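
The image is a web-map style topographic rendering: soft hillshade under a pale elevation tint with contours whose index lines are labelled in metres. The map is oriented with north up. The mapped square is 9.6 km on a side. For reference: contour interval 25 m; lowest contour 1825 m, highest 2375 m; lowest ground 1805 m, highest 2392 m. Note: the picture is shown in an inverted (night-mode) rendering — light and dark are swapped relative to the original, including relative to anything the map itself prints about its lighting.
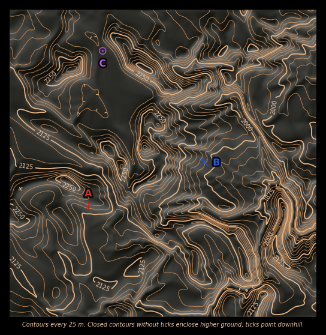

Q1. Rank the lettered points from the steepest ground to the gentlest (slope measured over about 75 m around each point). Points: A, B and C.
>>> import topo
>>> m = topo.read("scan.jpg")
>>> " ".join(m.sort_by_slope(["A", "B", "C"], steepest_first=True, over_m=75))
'A B C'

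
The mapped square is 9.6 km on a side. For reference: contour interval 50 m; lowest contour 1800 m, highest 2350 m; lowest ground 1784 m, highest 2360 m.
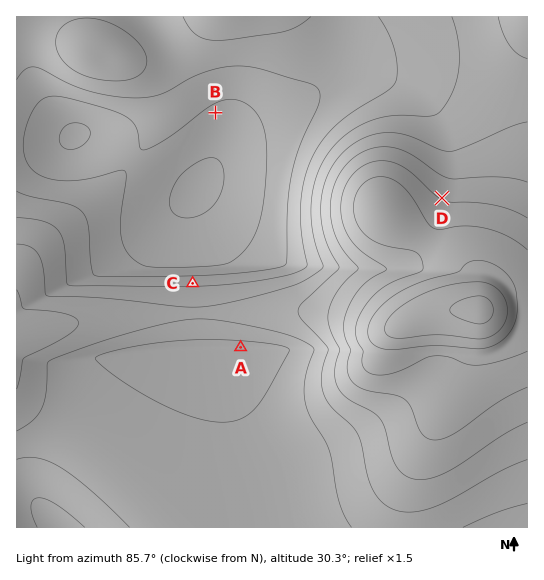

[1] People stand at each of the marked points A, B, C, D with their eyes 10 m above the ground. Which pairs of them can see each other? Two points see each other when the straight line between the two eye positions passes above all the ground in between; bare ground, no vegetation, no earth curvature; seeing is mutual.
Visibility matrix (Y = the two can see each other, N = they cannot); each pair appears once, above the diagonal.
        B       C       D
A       N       Y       Y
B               N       N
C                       N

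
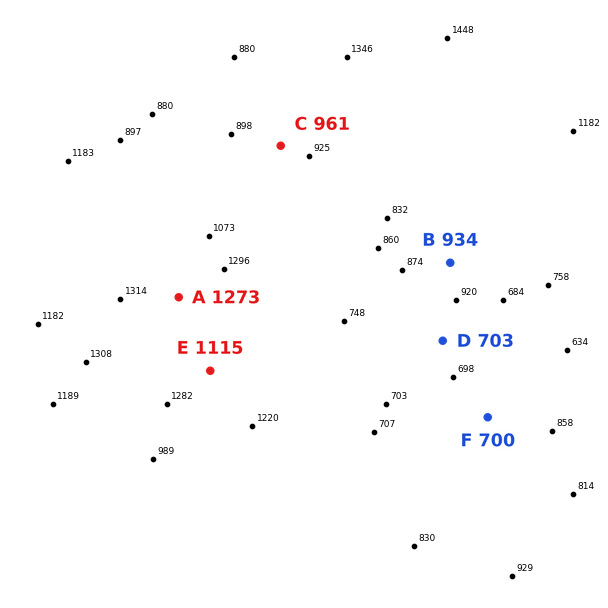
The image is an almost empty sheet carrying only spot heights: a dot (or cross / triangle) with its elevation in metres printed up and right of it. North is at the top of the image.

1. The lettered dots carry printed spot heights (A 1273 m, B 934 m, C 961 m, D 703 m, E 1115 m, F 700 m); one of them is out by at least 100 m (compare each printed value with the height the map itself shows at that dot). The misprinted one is B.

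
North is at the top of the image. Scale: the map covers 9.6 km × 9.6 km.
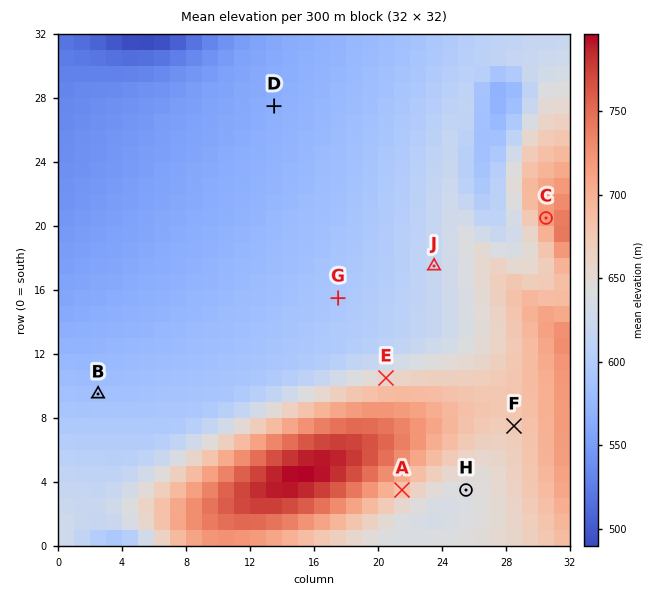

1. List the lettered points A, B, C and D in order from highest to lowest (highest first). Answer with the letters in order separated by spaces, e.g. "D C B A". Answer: C A B D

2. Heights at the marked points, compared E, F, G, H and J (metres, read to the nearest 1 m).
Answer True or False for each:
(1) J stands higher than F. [False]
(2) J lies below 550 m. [False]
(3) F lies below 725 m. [True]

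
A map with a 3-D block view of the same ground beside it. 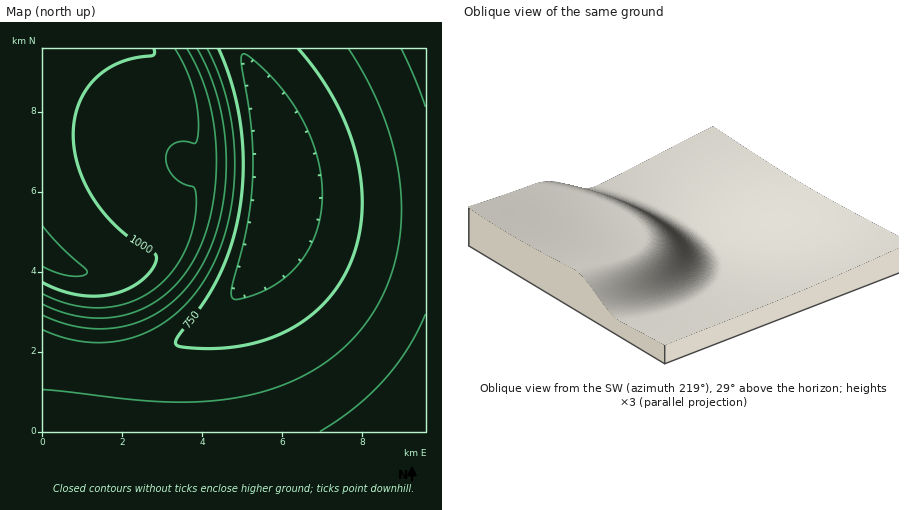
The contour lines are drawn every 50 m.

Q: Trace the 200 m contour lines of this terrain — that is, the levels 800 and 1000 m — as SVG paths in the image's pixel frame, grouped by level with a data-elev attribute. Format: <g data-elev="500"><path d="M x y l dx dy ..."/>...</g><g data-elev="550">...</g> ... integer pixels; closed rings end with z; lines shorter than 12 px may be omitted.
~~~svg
<g data-elev="800"><path d="M42 330l24 8 22 4 24 0 22-5 22-9 20-14 16-17 15-21 12-25 9-27 5-30 2-30-2-30-5-30-9-28-12-28"/><path d="M348 48l22 38 17 40 10 38 4 40-2 36-8 36-15 32-20 28-24 22-28 18-32 13-36 9-36 4-38 0-120-12"/></g><g data-elev="1000"><path d="M42 283l16 7 18 4 16 2 16-1 14-4 14-7 11-8 8-12 2-6-2-4-19-12-16-13-15-15-12-16-9-16-6-16-4-16-1-14 1-16 4-14 6-14 9-12 13-10 14-7 14-5 19-2 1-3 0-5"/></g>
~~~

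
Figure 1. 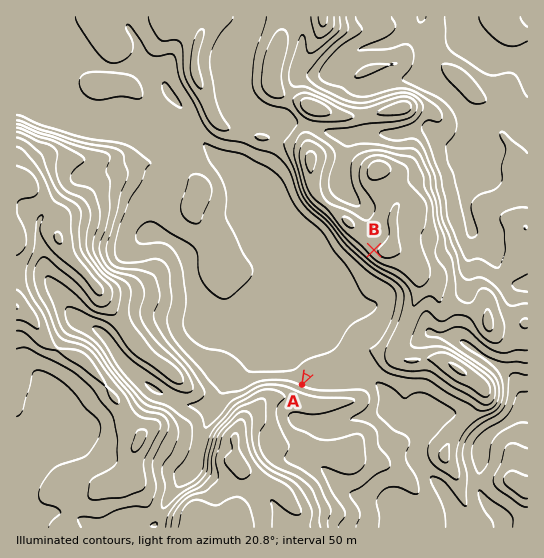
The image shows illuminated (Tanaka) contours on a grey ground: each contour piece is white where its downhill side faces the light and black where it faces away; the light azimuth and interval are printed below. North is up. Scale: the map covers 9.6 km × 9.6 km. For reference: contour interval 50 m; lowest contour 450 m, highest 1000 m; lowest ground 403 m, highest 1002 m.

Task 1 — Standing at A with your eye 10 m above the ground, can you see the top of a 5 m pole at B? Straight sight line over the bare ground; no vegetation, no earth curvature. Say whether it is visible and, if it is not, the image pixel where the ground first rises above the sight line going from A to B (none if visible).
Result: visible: true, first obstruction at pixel None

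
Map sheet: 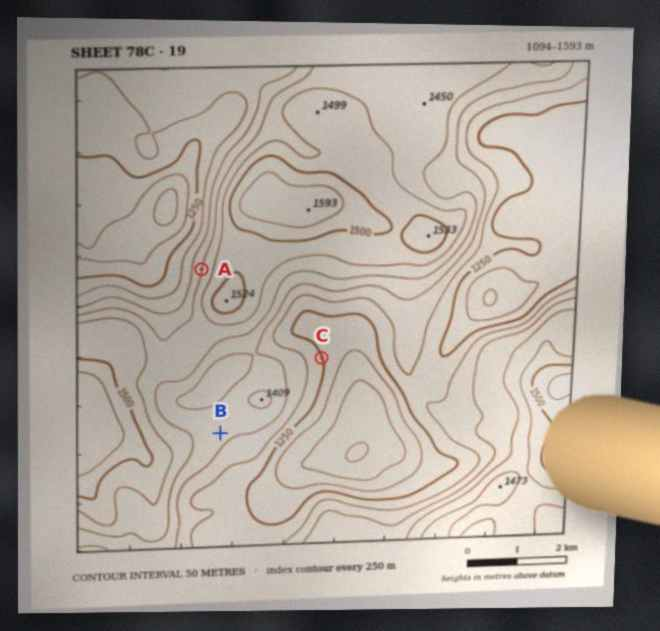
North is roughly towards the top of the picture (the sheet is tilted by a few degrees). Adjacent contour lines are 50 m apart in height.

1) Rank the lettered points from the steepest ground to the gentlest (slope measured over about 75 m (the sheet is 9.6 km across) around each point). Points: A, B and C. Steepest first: A C B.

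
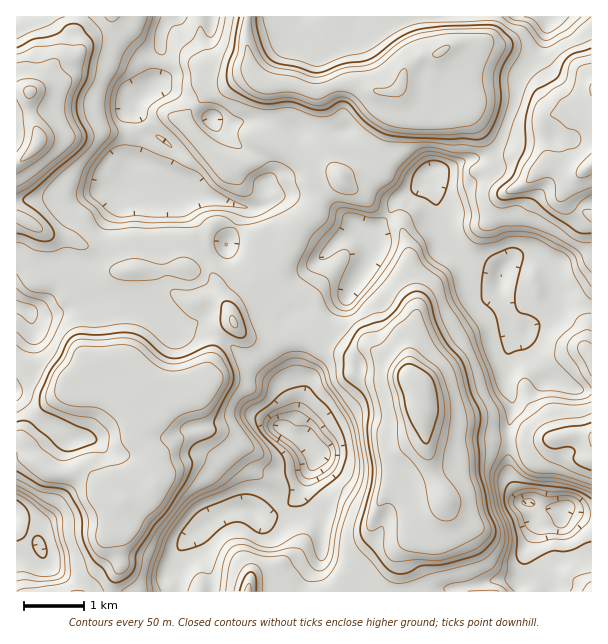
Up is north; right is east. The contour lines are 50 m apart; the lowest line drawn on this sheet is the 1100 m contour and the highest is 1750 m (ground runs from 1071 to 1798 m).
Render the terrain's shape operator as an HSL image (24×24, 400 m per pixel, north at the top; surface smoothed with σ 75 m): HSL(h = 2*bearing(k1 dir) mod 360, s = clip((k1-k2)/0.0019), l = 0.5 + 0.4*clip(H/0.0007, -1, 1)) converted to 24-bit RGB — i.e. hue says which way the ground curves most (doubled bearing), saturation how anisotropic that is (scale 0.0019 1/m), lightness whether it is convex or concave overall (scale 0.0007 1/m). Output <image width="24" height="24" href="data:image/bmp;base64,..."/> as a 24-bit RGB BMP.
<image width="24" height="24" href="data:image/bmp;base64,Qk32BgAAAAAAADYAAAAoAAAAGAAAABgAAAABABgAAAAAAMAGAAATCwAAEwsAAAAAAAAAAAAAU9JUaxBv5S4IhyREzfOCGtk4FiJCwspvIBl0+v/MUiOReLSZJku/0H+ee15zoz4lXoEoOTgIJC4FNUwAIy8EZC8kSnuNMMJne2M9HQwn4HYwz9+H9PaxrJo/CCIsSXpkMI211/TXbkPn55y9Bg8t6HpceCVe2qrI2H/dv63sYF7ZedRiCqqbOGTNiJDNpGtTtFVwJRRiVIXD6evM16iz45J6CCsgM2NSMpRFpJsgOCQUh6guSQp21lLR8Z/EPpiVtK6RnFZSdZi82fLlaI3mCSI0GWkh4UCNYyoFHKgjVYk3qNiPmYSG8rvMyXymCSoaK1cXVU4ngJ5TX5R3bEeTJI+a7Wqu2dlefFSZzqShj822wvOcKQoVMAMFLCcHLCkHf7/Oj9XtSvbbkrKfjHuTpIeL9tXfMSLvdIbaM4Z+VsSAPeWSDg/MZC2/by9k9OG+YUZult+AyrVw27hYMQAzvidhmTjMTqfPwPPqctnggm/YslDDq0hClJx61tSSYieCtmibhnvMf/j4gKXnCgwpXR4UdTBP8vCfnUJXf+Zawdd6yyWuCgBL1NjzeYrdeoTVw+a+VR4nKSQKOTEUtcaEoKJxt5Q+pTSJYsy4yvngWDoLMwAKMQwpIICEdsqW2Xxk2qqIweKQnthQLTN4Bh6VjprX3dnygZnn1wlW1hhfhNDMXLvEfq2KiX6Dxnuu2HueQMIYMRcChgUgHVFrQrbGex57I6lFsSY+6PLL3efAWtXTaGXNBBVac79tiNO2TDy4CLIf9tXlmI2rfIaPfoJ8gY6PfoKjqYqo9dbYUlruHVeoQUOvOw5cwtytSL3VXTW13vfUveatdMdYOKVGFgYtY9w1QDILLQ4Gct7nF3Op7Le8iYapiZyon+nWIUTI3ann8uTZeA504GatIxxTFZqhlOa5eh+wFdi97PjT0zNf03vQbiqwJSNgpktgmjule9HJHilUKy9xvvOwVUnc4KLopiQ4NyAdPV4djAABS/tnZVWumIXXerHBIXOS2ePyrmLR08UvcuRau1swURRmZnOAVmlxPIO43vTXOA8VTnEola0oY2cxc3AsfE9IfmJyXI1veefl5FrvdGB6coF4gr+MAIvN2mk5IjJ5+OPTQy24UM6QcyNwimiObYpyQWpYrb422HyFVta6gJuDhHBvgHZab35gaJ2GXIedY9FZiDVbfYSEequZy9idCikpEJRo1j13wfdf5YB3MBE+XKBggD6bsqKAS0x9fClIiseHdYpjgIVuYICVkZPKeHu9f3OqeKuxVpXDrW2ajYGCudJUFUsr3HunBS0u0VJO0PGr0Tm3fRpzsIVWIVJQurl3PRg4xYtJhWgsVuqgcaa4bJa7fXrDgnjCforCvHuJMRULxsdXjIKSypWRm3gtHo4wZzuDGlM39f7NOBI5hx9f4pkrKkMYKRsKkyg9bdpN0Pv7jSrEdbiFP9PBKZdssbUlrHkh0kvl3ND7CJfm2lbMyYi957vDTQ4zUk0LAPSP1IdZXkNzOCR79NfXomXiWUjbf8tcfObmNUYCIU0fkO40JA8WYlVBeHRLbXVOODcLMxkAcdcAF1oueF4xxnBe42Dz0/H4CoAHJGo7bUqLXSyYb6jZ/8z5GJOxu+e40akg5Ka7HpMqtd0VDiksYnpte19Tgj5FbCRs0/Dg4KLLHzBiU69pWJCqtuWylE+X9dTcCjQZIiUOMY0Ne8NXFk05+tHoTqC/967x/c7ava3ttr3wRy7cImiAZbfBehp8pvXKbL/ktDRpg3m+erK7km+NlZJfh01ZdzsQzwARLEZsKp8jEKsCMHaEtr0tpXpWLllIeu9cyThideRc6GTeEyGkwhfFst7xfPpIKgkRiKk2j4gzVDkpeHMUOzUVlAks0Oz20db2ztH2ysjxyOrIAh4x2YOKpJd5WFl89/bUOMCWlHsW4+JKEBgjGoRkvTk78Dl1bzPSvSdB9OtxB0Hk0N/7DwCcrPHWhaO9YaCIeX6Agoh+6ePLBRVGScqw153XkUGnwtt6vFCd7KupZCLNKzWpL2RxJktcyNOjOxu42PPhu/D8z+D8BATm4M79vbP2zXvHs2iBfYRkd4lz3cp6ER4vLIJSUSlmpt6rzIK7upfL8c7XPSidyV1mIJOGLFOqjsieJBh5+//MEj4UQS0VZGA0MVUSGCcMx0Lc78zyzrjmgH7G1660cYriGcnhH17WeMtTV6o9nFRG1LOOliRxuotuOcvhJnWJxLdcDgwt///MKBdDcoGIin6XhX16bntuGFsaM4UIMN0GmDv29cT4pmbo3y7KDSEmzlxf"/>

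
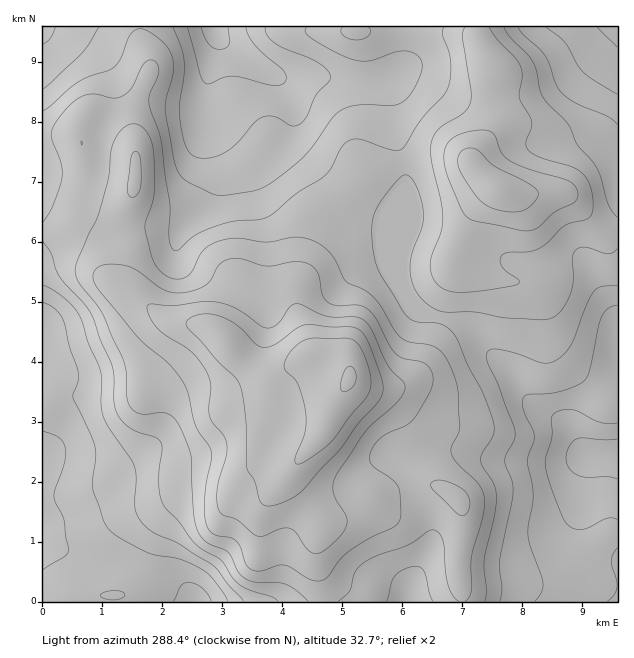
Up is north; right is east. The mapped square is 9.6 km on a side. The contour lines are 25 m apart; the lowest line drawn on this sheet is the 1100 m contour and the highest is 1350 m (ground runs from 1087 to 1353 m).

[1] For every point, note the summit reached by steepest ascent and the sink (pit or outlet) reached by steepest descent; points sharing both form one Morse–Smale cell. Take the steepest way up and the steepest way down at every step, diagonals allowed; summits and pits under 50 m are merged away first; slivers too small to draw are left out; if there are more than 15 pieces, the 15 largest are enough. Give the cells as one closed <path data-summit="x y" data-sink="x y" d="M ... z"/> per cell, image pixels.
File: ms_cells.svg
<path data-summit="349 379" data-sink="617 456" d="M401 161l-25 7-12 6-21 23-15 11-13 12-7 17-8 40-4 12 0 18 16 45 20 6 14 7 4 5 0 9-14 20-14 33-31 39 1 13 20 24 9 17-5 18 0 22 5 15 1 21 295 1 1-226-24 24-14 23-1 15 5 14-19-28-26-14-14-14-12-21-25-26-6-10-10-10-24-11-23-4-13-13-10-21 0-21 4-13 0-57-1-17z"/><path data-summit="349 379" data-sink="43 535" d="M82 228l-40 4 0 369 280 1 0-13-6-24 0-22 5-18-9-17-20-24-1-13 31-39 14-33 14-20 0-9-9-8-19-8-12 0-18 12-17 8-16-6-15-10-30-28-9-4-24-3-15-5-27-20-23-12-8-10-3-20-6-16-7-7z"/><path data-summit="349 379" data-sink="214 27" d="M406 26l-266 0 1 14 9 23 0 10-12 24-4 18 1 44-44-4-7-5-3-11-4-3-34 0-1 95 17 1 23-4 10 5 10 13 6 30 8 10 18 8 32 24 15 5 18 1 15 6 30 28 24 14 12 0 24-14 10-4-6-11-12-36 0-18 4-12 8-40 7-17 13-12 15-11 21-23 38-14-8-25-4-44-3-6-6-4 14-7 10-14z"/><path data-summit="499 189" data-sink="617 456" d="M445 155l-23 1-20 6 4 27 0 57-4 13 2 26 8 16 13 13 23 4 24 11 10 10 6 10 25 26 12 21 14 14 26 14 16 25-2-11 1-15 14-23 24-25 0-143-13-2-7-4-26-28-7-4-57-2-18-8-21-23z"/><path data-summit="499 189" data-sink="617 27" d="M617 26l-139 0 0 14 17 27 0 51-7 20-16 22 4 9 18 17 21 8 50 0 7 4 26 28 13 6 7-1z"/><path data-summit="499 189" data-sink="214 27" d="M476 26l-70 1-1 33-10 14-14 7 6 4 3 6 4 44 9 26 19-5 23-1 12 1 15 8 5-13 11-13 7-20 0-51-17-27z"/><path data-summit="349 379" data-sink="43 27" d="M139 26l-97 1 1 109 34 0 4 3 3 11 7 5 44 4-1-44 4-18 12-24 0-10-9-23z"/>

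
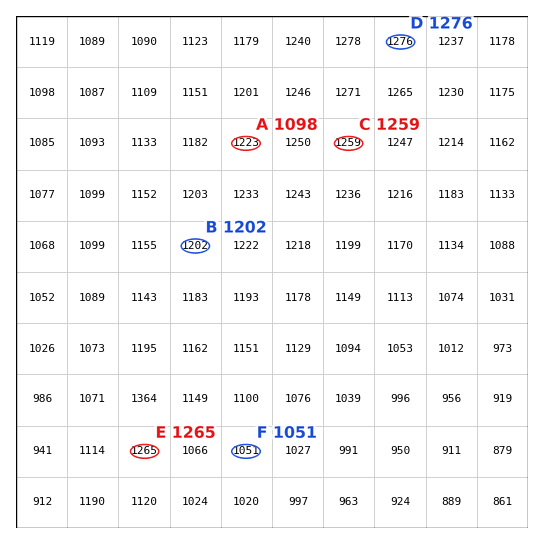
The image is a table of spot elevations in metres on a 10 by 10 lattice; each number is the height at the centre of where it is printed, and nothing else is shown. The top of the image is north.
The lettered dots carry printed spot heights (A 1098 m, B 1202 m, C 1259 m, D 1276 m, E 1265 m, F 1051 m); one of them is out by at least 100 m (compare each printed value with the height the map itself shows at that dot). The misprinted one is A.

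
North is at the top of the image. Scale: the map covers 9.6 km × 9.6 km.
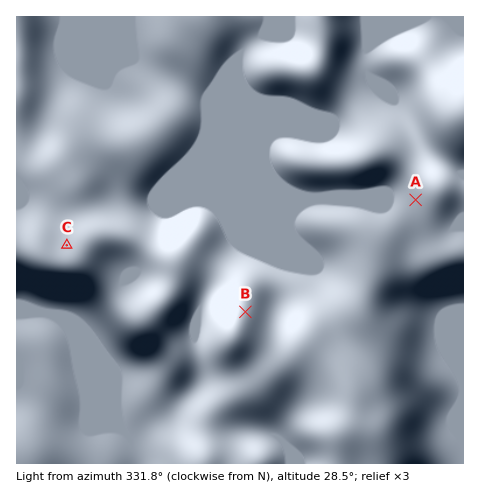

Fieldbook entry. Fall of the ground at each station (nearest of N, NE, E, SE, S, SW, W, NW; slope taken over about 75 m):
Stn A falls W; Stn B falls NE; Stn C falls NW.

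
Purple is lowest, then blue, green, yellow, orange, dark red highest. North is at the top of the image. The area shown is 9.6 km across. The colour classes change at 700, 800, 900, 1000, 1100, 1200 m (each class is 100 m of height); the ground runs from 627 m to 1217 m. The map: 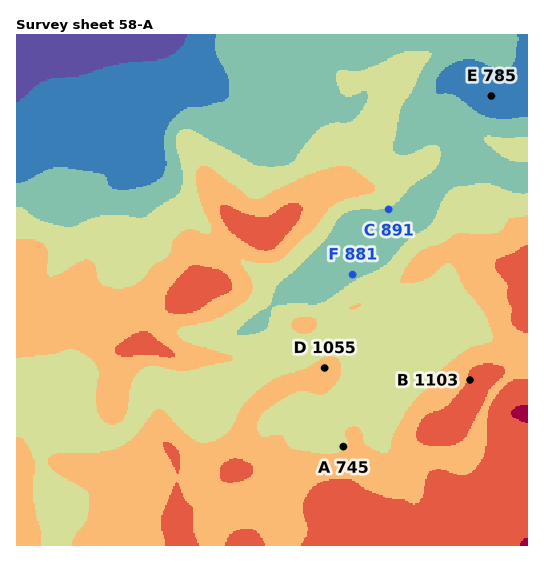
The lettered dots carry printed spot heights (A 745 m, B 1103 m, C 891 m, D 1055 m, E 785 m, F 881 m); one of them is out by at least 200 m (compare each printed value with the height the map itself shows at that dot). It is A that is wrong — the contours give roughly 995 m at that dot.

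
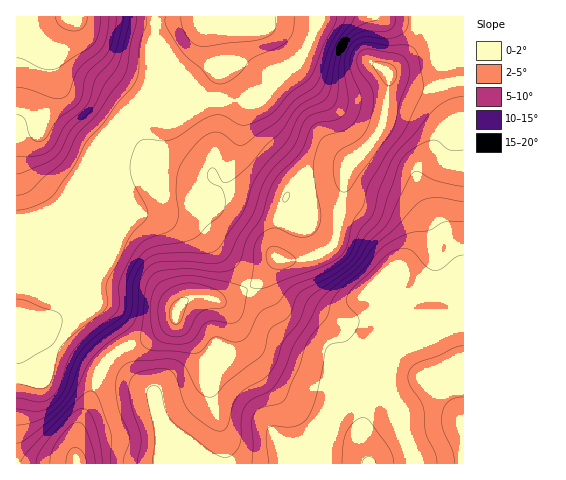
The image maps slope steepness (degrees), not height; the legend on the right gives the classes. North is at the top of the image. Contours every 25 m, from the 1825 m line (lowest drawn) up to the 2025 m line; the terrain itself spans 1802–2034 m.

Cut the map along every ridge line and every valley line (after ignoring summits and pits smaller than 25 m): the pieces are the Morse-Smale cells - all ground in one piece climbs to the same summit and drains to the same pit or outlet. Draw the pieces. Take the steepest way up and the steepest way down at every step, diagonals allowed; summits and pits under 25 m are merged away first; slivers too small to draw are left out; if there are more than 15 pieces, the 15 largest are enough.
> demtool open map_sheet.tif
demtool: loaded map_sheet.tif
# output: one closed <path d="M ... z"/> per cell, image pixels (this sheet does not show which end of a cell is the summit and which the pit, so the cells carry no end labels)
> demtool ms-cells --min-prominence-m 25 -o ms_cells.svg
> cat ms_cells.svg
<path d="M389 74l-1 20-6 31-10 18-22 22-4 7-8 59-5 14-10 8-16 6-29 0-18 21-11 7 25 40 10 10 17 10 27 6 8 7 8 25-12 27 0 6 10-11 8-19 24-7 11 1 0-15 10-11 32-18 25-9 12-2 0-246-40 7-29-9z"/><path d="M463 16l-149 0 0 16-11 22-12 9-34 37-11 6-9 49-20 37-10 10-6 2-61 10 40 6 21 11 34 35 14 22 11-8 18-21 23 1 22-7 10-8 4-8 9-65 4-7 22-22 10-18 6-31 0-19 12 6 24 7 39-8z"/><path d="M264 92l-19 8-90 1-25 11-35 35-28 49-7 9-20 11-24 5 1 243 60-1-1-26 2-10 21-55 10-14-31-33 0-7 28-67 0-86 28 45 4 3 17-1 17-5 32-4 16-16 17-32 9-49 11-6z"/><path d="M249 288l-27 13-14-4-15 0-8 4-6 5-4 14-9 9-20 11-26 8-11 12 39 28 7 7 2 14 7 12 11 11 42 32 108 0 0-17-2-10 21-52-5-18-9-13-29-7-17-10-10-10z"/><path d="M154 16l-138 1 1 203 23-4 20-11 7-9 28-49 35-35 25-11 49 0 6-2-13-10-41-49z"/><path d="M106 164l0 87-28 67 0 7 23 26 9 7 10-10 26-8 20-11 9-9 4-14 6-5 8-4 15 0 14 4 23-11 3-4-13-20-34-35-7-5-23-8-35-5z"/><path d="M313 16l-158 0 0 15 3 12 39 46 11 10 37 1 21-9 21-24 16-13 11-22z"/><path d="M463 328l-11 1-33 13-24 14-10 11 2 21 16 38 0 9 11 29 50-1z"/><path d="M109 359l-10 13-21 55-2 10 1 27 140-1-42-31-11-11-7-12-2-14-7-7z"/><path d="M384 381l-10 0-26 9-6 17-12 13-7 17 3 27 88-1-11-28 0-9z"/>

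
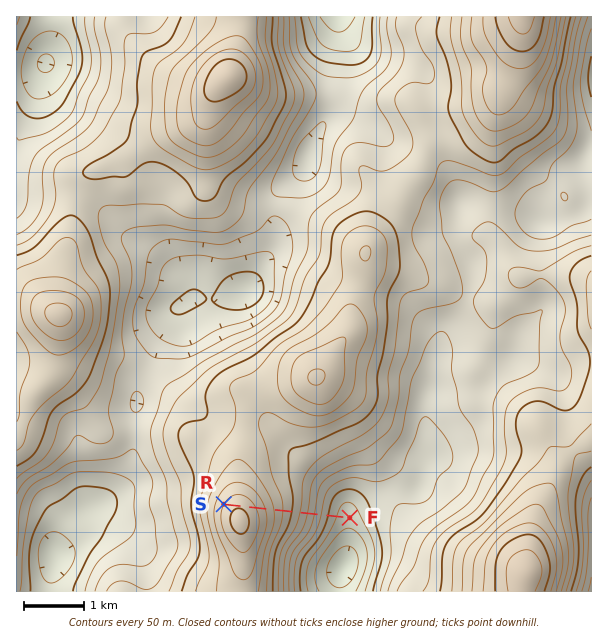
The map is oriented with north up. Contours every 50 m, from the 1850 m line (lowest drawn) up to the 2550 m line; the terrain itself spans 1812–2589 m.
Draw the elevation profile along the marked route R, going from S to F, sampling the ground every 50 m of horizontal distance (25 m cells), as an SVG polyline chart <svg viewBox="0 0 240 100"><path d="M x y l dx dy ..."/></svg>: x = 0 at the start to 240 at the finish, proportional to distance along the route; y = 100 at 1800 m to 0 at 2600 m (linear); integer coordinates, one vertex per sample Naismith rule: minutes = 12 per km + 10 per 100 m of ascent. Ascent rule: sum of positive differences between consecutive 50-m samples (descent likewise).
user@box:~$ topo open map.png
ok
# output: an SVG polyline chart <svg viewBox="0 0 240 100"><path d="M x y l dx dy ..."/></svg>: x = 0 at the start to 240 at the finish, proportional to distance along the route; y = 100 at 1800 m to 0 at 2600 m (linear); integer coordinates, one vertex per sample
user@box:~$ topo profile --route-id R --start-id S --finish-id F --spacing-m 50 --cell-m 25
<svg viewBox="0 0 240 100"><path d="M0 19l6-2 5-1 6-2 6 0 5-1 6 0 6 1 5 1 6 1 6 2 5 1 6 2 6 2 6 2 5 2 6 3 6 2 5 2 6 2 6 2 5 2 6 2 6 2 5 2 6 3 6 2 5 3 6 2 6 3 5 2 6 3 6 3 5 3 6 2 6 3 6 2 5 3 6 1 6 2 5 1 6 1 6 0 1 0"/></svg>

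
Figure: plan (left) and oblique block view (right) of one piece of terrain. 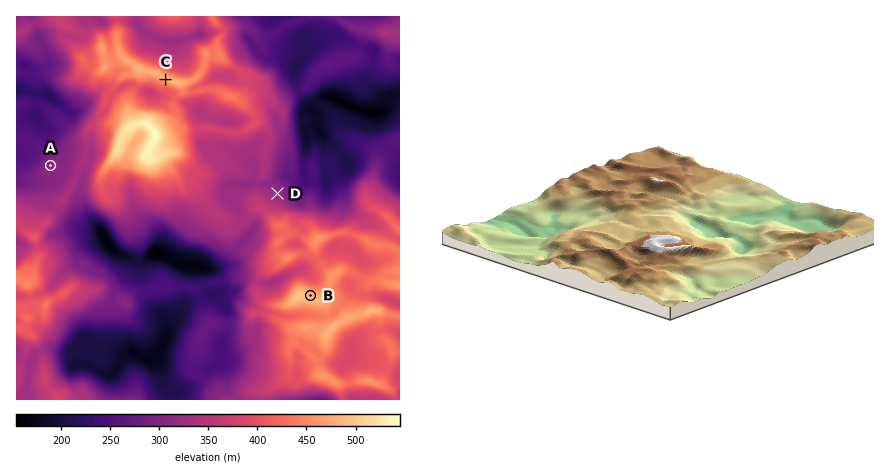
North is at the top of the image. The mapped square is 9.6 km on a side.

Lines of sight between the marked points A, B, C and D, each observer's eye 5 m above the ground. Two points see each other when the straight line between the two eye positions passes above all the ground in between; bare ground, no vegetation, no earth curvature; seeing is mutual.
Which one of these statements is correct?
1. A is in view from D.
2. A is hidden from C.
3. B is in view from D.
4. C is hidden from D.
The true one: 2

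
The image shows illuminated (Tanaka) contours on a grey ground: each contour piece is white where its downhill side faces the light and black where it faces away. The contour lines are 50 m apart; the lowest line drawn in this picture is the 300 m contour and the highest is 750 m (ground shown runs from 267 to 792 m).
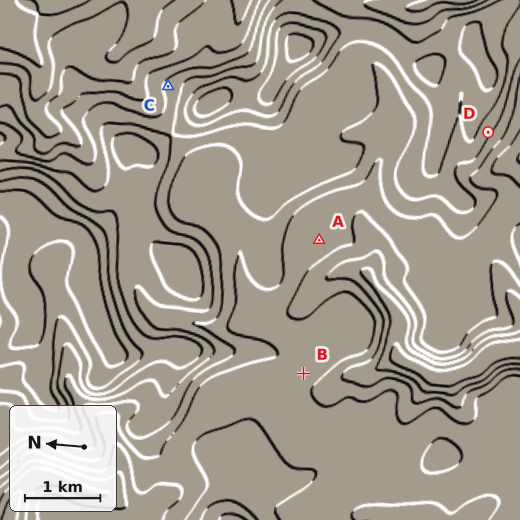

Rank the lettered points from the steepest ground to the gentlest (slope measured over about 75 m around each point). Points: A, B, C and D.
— D C B A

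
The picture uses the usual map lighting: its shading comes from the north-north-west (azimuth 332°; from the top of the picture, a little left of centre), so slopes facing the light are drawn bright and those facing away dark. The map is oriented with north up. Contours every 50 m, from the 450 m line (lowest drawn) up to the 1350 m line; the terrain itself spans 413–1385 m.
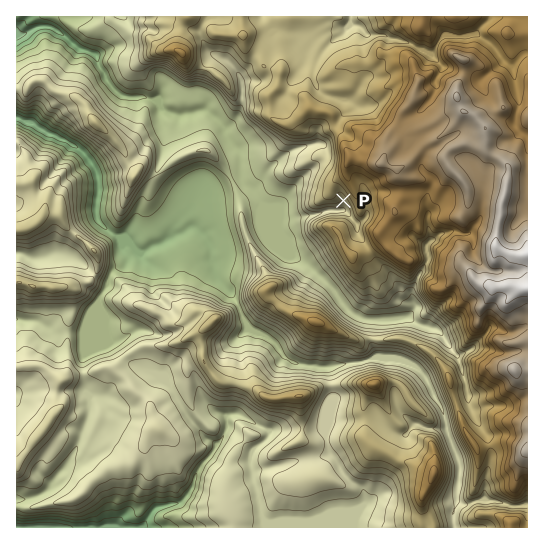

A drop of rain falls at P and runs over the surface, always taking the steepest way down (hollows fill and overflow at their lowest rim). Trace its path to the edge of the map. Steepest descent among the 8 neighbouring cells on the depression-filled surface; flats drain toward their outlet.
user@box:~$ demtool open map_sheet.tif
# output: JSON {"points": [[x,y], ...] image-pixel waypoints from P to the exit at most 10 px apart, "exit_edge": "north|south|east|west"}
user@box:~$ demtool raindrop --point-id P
{"points": [[343, 201], [341, 210], [330, 210], [319, 213], [309, 215], [298, 215], [287, 215], [277, 209], [266, 203], [257, 195], [247, 186], [241, 177], [241, 166], [241, 155], [233, 145], [226, 134], [221, 123], [210, 114], [199, 111], [189, 114], [178, 115], [167, 111], [157, 102], [146, 98], [135, 97], [125, 97], [114, 89], [106, 78], [99, 67], [97, 57], [87, 51], [77, 46], [66, 37], [55, 30], [45, 26], [34, 29], [23, 34], [17, 33]], "exit_edge": "west"}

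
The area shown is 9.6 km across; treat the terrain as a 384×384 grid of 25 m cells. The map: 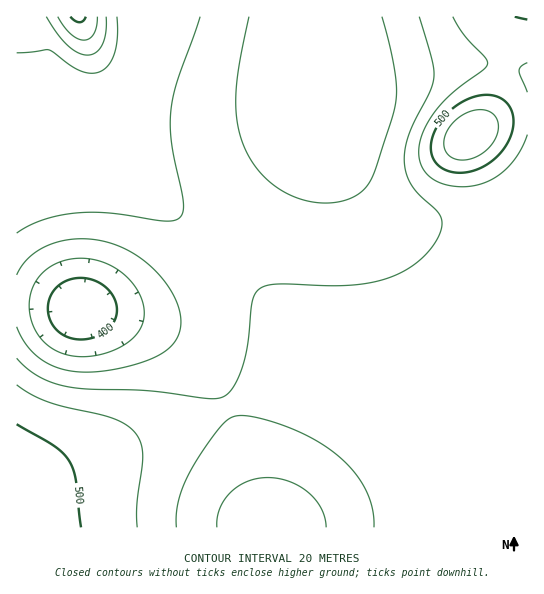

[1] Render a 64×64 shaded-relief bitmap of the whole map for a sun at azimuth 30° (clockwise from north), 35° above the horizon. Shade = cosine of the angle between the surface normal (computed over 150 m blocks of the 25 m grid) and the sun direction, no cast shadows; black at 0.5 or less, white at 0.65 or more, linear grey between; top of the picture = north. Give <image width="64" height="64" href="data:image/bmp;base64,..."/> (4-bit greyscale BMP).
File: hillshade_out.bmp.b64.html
<image width="64" height="64" href="data:image/bmp;base64,Qk12CAAAAAAAAHYAAAAoAAAAQAAAAEAAAAABAAQAAAAAAAAIAAATCwAAEwsAABAAAAAAAAAAAAAAABEREQAiIiIAMzMzAERERABVVVUAZmZmAHd3dwCIiIgAmZmZAKqqqgC7u7sAzMzMAN3d3QDu7u4A////AIiIiIiIiIiIiZiIiIiIh3d3d2ZmZmZmd3d3d4iIiImZiIiIiIiIiIiIiIiIiIh3d3dmZmZmZmZ3d3d3iIiIiZmIiIiIiIiIiIiIiIiId3d3ZmZmZmZmZmd3d3eIiIiIiIiIiIiIiIiIiIiIiHd3d2ZmZmZmZmZmZ3d3d4iIiIiIiIiIiIiIiIiIiIiHd3d2ZmZmZmZmZmZmd3d3iIiIiIiIiIiIiIiIiIiIiHd3d2ZmZmZVVmZmZmZ3d3eIiIiIiIiIiIiIiIiIiIiHd3d2ZmZmZVVWZmZmZ3d3d3iIiIiHiIiIiIiIiIiIiId3d3ZmZmZlVVZmZmZnd3d3eIiIiHeIiIiIiIiIiIiIh3d3dmZmZmZWZmZmZmd3d3d4iIiHd4iIiIiIiIiIiIiId3d2ZmZmZmZmZmZmd3d3d3iIh3d3iImZmZmZmYiIiIiHd3dmZmZmZmZmZmd3d3d3d4h3d3eZmZmZmZmZmZiIiId3d3ZmZmZmZmZmd3d3d3d3d3d3d5mZmZmZmZmZmYiIiHd3d2ZmZmZmZmd3d3d3d3d3d3d3maqqqqqqmZmZmYiIh3d3dmZmZmZnd3d3d3d3d3d3d3eqqqqqqqqqqZmZmIiHd3d3ZmZmZ3d3d3d3d3d3d3d3d6q7u7u7qqqqmZmYiIh3d3d3d3d3d3d3d3d3d3d3d3d3u7u7u7u7qqqpmZmIiHd3d3d3d3d3d3d3d3eHd3d3d3e7zMzMy7u6qqmZmYiId3d3d3d3d3d3d3d4iIh3d3d3d7zMzMzMu7qqqZmYiIh3d3d3d3d3d3d3eIiIiId3d3d3zM3d3My7uqqpmZiIiHd3d3d3d3d3d4iIiIiIh3d3d3fM3d3czLu6qpmZiIiHd3d3d3d3d3eIiIiIiIiHd3d3d83d3dzLu6qpmYiIiHd3d3d3d3d4iIiIiIiIiIh3d3d3zd3dzMu6qZmYiIh3d3d3d3d3d4iIiIiIiIiIiHd3d3fMzMzLuqmZiIiHd3d3d3d3d3eIiIiIiIiIiIiId3d3eMzMy7uqmYiId3d3d3d3d3d3eIiIiIiIiIiIiIiHd3eIu7u7qpmId3d3d3d3d3d3d3eIiIiIiIiIiIiIiId3eIi7uqqZiHdmZmZmZmZnd3d3eIiIiIiIiIiIiIiIh3eIiKqpmYd2ZmVVVmZmZmd3d3eIiIiIiIiIiIiIiIiHd4iIqZmIdmVVVVVVVWZmZ3d3eIiIiIiIiIiIiIiIiHd3eIiZiHdlVURERFVVZmZnd3d4iIiIiIiIiIiIiIiId3d3iIh3ZlVEQzRERVVWZmd3d4iIiIiIiIiIiIiIiId3d3d3h3ZlVEMzM0RFVWZmd3d4iIiIiIiIiIiIiIiId3d3d3d3ZlVEMzMzREVVZmd3d4iIiIiIiIiIiIiIiId3d3d3d3ZlVEMzMzNERVVmZ3d4iIiIiIiIiIiIiIiIh3d3d3d3ZmVUQzMzNERVVmZ3d4iIiIiIiIiIiIiIiIh3d3d3d3dmVVREMzNERVVmZ3d4iIiIiIiIiIiIiIiIh3d3d3d3d2ZVVERERERVVmZ3d4iIiIiIiIiIiIiIiIh3d3d3d3d3ZmVVVEREVVVmZ3d4iIiIiIiIiIiIiIiId3d3d3d3d3dmZlVVVVVVZmZ3d4iIiIiIiIiIiIiIiId3d3d3d3d3d2ZmZVVVVWZmd3d4iIiIiImZiIiIiIiId3dmZmZmd3d4ZmZmZmZmZmd3d4iIiIiImZmIiIiIiId3ZmVVVWZnd3h3ZmZmZmZ3d3d4iIiIiImZmYiIiIiId3ZlVEREVWZ3eHd3d3d3d3d3eIiIiIiIiZmYiIiIiIh3dlVDMzNEVnd4d3d3d3d3d3eIiIiIiIiJmZiIiIiIiHdmVDIhEjNFZ3h3d3d3d3d3iIiIiIiIiImYiIiIiIiHd2VUMhERI0VmeHd3d3d3d4iIiIiIiIiIiIiIiIiIiId3ZlQyEREjRVZ4iIiIiIiIiIiIiIiIiIiIiIiIiIiIh3dmVDMiIzRFZniIiIiIiIiIiIiIiIiIiIiIiIiIiIiHd2ZVRDNEVVZneIiIiIiIiIiIiIiIiIiIiIiIiIiIiHd3dmVVVVZnd3iIiIiIiIiIiIiIiIiIiIiIiIiIiIiHd3d3ZmZnd4iZmZmIiIiIiIiIiIiIiIiIiIiIiIiIiId3d3d3d3iJmqqqqYiIiIiIiIiIiIiIiIiIiIiIiIiId3d3d3d3iZq7vLuqiIiIiIiIiIiIiIiIiIiIiIiIiIh3d3d3d3eJq7zMzLqIiIiIiIiIiIiIiIiIiIiIiIiIh3d3d3d3d4mqvMzMuoiIiIiIiIiIiIiIiIiIiIiIiIh3d3d3ZmZ3eJqrvLuqiIiIiJmIh3d3iIiIiIiIiIiIiHd3d3ZmZmZ3iZqqqpmIiIiaqpiHd3d4iIiIiIiIiIiHd3d3dmZmZmd4iZmZiIiIiavLmHd3d3eIiIiIiIiIiId3d3dmZmZmZmd3iIh3iIiazcuYd3d3d4iIiIiIiIiId3d3dmZmZmZmZmd3d3eYiKzu24dnd3d3eIiIiIiIiIh3d3d2ZmZmZmZmZmZmZpiJvv7KdmZ3d3d4iIiIiIiIh3d3d2ZmZmZlVWZmZmZmmJrf/rhlVnd3d3iIiIiIiIiHd3d3ZmZmZlVVVVVVVVWZm+/9p0NGd3d3eIiIiIiIiId3d3ZmZmZlVVVVVVVVVZmc7+yVM0Z3d3d4iIiIiIiIh3d3dmZmZmVVVVVVVVVV"/>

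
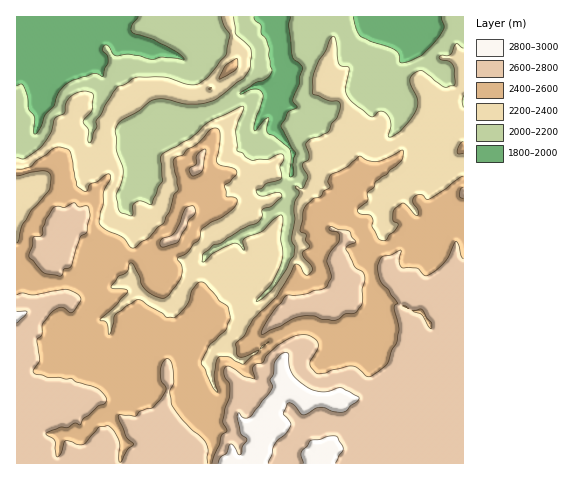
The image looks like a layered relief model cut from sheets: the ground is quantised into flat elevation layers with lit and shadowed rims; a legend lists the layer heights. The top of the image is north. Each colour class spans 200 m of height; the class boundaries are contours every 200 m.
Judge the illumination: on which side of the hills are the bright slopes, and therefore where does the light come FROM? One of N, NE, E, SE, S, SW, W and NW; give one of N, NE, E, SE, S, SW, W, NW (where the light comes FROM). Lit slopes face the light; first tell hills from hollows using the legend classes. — NE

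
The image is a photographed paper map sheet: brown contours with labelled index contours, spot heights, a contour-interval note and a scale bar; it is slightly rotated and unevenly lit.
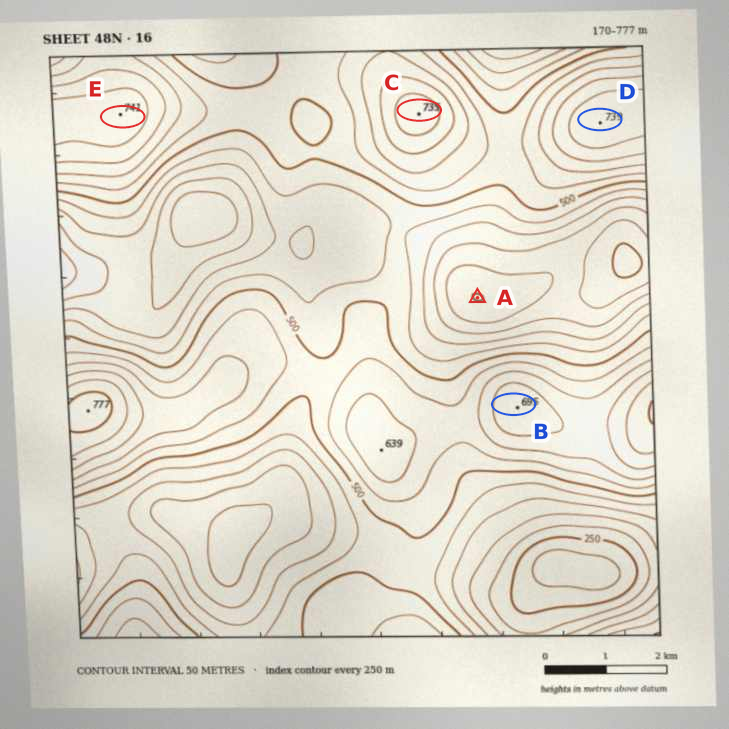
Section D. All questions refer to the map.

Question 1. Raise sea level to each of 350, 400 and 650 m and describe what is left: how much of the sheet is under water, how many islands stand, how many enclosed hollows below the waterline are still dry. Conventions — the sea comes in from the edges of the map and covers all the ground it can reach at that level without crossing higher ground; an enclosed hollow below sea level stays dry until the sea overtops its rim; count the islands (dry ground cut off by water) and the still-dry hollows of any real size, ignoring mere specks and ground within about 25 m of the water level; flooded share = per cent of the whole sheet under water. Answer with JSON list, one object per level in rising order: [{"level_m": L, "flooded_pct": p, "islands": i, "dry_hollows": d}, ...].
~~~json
[{"level_m": 350, "flooded_pct": 11, "islands": 0, "dry_hollows": 2}, {"level_m": 400, "flooded_pct": 21, "islands": 0, "dry_hollows": 1}, {"level_m": 650, "flooded_pct": 91, "islands": 2, "dry_hollows": 0}]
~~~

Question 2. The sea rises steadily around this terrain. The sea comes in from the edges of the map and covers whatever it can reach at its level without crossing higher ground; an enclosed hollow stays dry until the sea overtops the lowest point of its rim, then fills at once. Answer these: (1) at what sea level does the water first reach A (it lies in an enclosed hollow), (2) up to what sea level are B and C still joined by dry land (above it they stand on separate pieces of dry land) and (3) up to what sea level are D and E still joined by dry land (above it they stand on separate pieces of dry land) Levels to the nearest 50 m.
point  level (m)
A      300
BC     450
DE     500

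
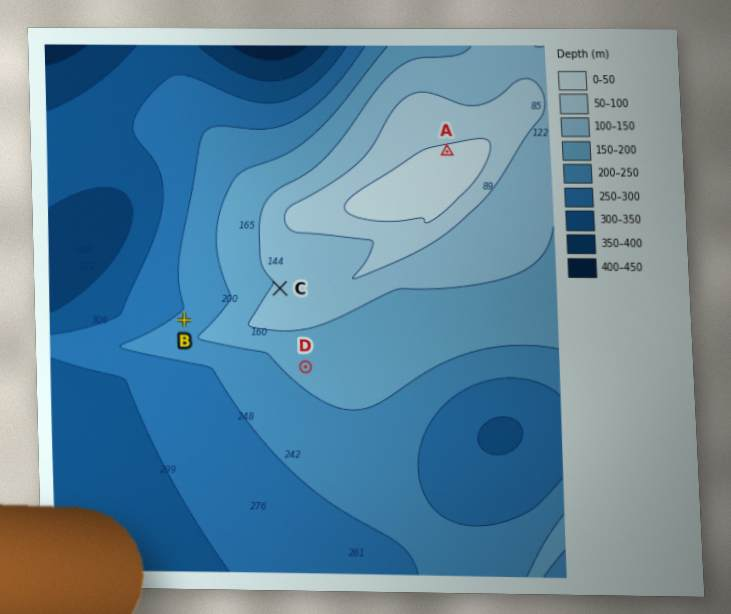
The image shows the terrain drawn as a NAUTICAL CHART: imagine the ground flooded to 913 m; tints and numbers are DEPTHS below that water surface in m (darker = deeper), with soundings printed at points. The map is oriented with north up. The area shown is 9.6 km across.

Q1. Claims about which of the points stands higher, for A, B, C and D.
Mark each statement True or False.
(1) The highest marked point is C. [False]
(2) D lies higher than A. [False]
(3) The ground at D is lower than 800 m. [True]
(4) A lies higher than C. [True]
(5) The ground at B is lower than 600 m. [False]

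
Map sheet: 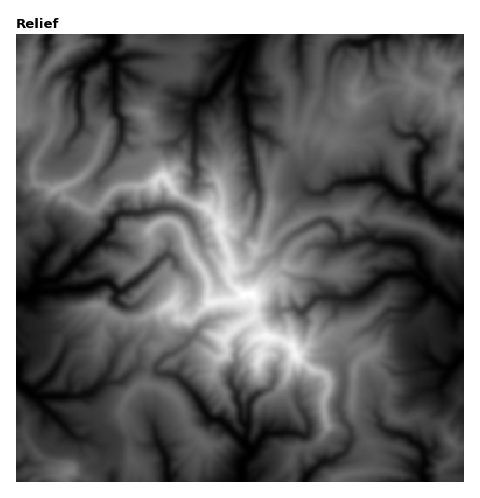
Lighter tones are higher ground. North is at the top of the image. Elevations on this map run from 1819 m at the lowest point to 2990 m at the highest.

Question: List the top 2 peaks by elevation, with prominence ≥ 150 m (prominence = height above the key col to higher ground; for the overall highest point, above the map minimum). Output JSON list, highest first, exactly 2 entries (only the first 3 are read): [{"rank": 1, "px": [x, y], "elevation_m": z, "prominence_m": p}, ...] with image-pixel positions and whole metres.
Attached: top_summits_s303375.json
[{"rank": 1, "px": [244, 295], "elevation_m": 2990, "prominence_m": 1171}, {"rank": 2, "px": [162, 176], "elevation_m": 2836, "prominence_m": 217}]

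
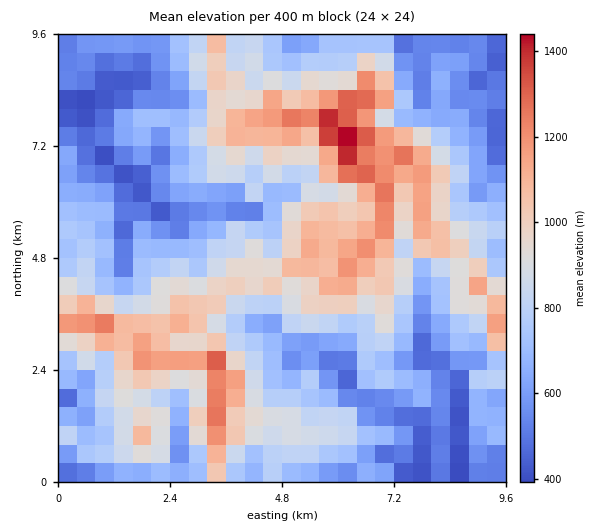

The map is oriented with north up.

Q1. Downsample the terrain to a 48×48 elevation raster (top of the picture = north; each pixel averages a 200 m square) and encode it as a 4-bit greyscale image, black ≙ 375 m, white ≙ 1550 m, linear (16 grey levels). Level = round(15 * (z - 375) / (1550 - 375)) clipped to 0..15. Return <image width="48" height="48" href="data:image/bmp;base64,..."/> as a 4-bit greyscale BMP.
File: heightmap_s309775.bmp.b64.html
<image width="48" height="48" href="data:image/bmp;base64,Qk32BAAAAAAAAHYAAAAoAAAAMAAAADAAAAABAAQAAAAAAIAEAAATCwAAEwsAABAAAAAAAAAAAAAAABEREQAiIiIAMzMzAERERABVVVUAZmZmAHd3dwCIiIgAmZmZAKqqqgC7u7sAzMzMAN3d3QDu7u4A////ACISIiIzNFMXmGM2ZUMzIiJEQxABIQASIhEiNFVURVInmGQlZVRUQzMzMhEBIQATIhI0VVZmZkE2mWVEVlVlREQyEREBIQAjITVWVneIhjFGqXZVVmZlVVVDIiIBMQEyIlZURWiZhiNYqpdmZmZmZmZUQzIBMQEzNGZTRmeahSR5u5mHZnd2ZmVVVUIBIQEzRUZSRmZ4hjR6u5iHd3dmZmZDNDECMQE0VCMjVmd3djR5u5d3ZmZlZmUhAQASMQE0MxE0VndmZjRovJh2ZmVUVUIRERI0MRE0MhI1Vnd3ZUVnrKp2VVVUMyEkQjREMhFFQzIkVnh4dmZnnLp2VEVVMRE1VFREMgFWVWZDRnmZmIh4rKl1VDVVQhFFZVM0IRJWZUZlRXm7u7qZzJhlVCNEMRFWVUMiESEkVEV2ZnqpmZq723dlVDEREjJVQyIQE0MUVGV4iHqpiHeJuGZVVCIiI0JGVUMRJFMld6h5upq6qpdnh1VFUjVERFNWZlQhFGM2q6ua3Lqqqql3ZlQzIlZlVVNXd2QiJGRHupu7uoeIiIqph2VERFd2ZmVGd1QjNWRXuYmrl3Znd4mYiGVVVGd3d4hmd2QTRXZYuHiIdlZmaJmYiXZmZmiIiZh3iHQkVHh4p4dmVUVVeIiHeYZoh2Z4mqh4mHYyRWmqp2dlVDM2d3d2aaiIiYh3irqYiYZUJmi5dVZmUzJFZWZlZ4iHeJmYirqpmZhDN2eoZEVlQyJFVVZUZmeHZ4mpmbqph3VGZ3iGVDVlVCJFRFU1ZVZ3Vniqmau7mFV5mIh2VEVVVBI0REJGZVZ3VniamZqruViJqYdlRFVVQxE0MyNFRFZmNXiamZqaymiZmIdmVVVFQxE0IRIiNFZTRniZmYmZumiqqHZmZVRFRDEiESMzRCIiRniZmZiJuniql2ZVVFRFRDEhARERERIiJWeIiZeJu5eallRERFM0NCEQESIiIiRWQlZ4Z3eKy5ealkMzQ0I0IyABJEVVRUJXZCRmZ3ibypirl2VCNEIjIhARJEVVZnRHdWNFirvNypmql2QyFEISEQERE0RVZ4ZGdnVXmsy7upuql3ZDFEMhABIxEjNFZodWh4Z3ity7uqu6hlVCEiQhARNDEkRVZ4h3iIeIm+7Lu8yoZlRCERMgEiJDIkVWiZmYmaiJvu7cu8uXZVMyEBIgE0REM0VXiJqqmrmK3e3MqHd2VEMzIRIQEkRVREVWeZqrqrqr3N3LZTVUM0MiEQAAASNERDNGaJmLu8u87bqoeFMzNEMiEQAAERIzMyNFeId5upmavNy6qWQiQyMzIRAAAAEiESM1eIdnqHd5mbzdyWMTMyIiIiERAREREiNGeYhmh3Z5h4mtqFMTQyIRIiIiERERIzRomHh1ZlZndmebp0ISRDIhEiIiESESIzVnl2Z1VVVlVVZ6hkITMzMiERIiIiIRIzVmiGV2RERVVVVndTETMjMiEBIjIiIiI0VXmXVmVCM0VFVVVSETMiMiESIjMzMzM0VHmHRXZUMkVEVUVCETIRIyEQ=="/>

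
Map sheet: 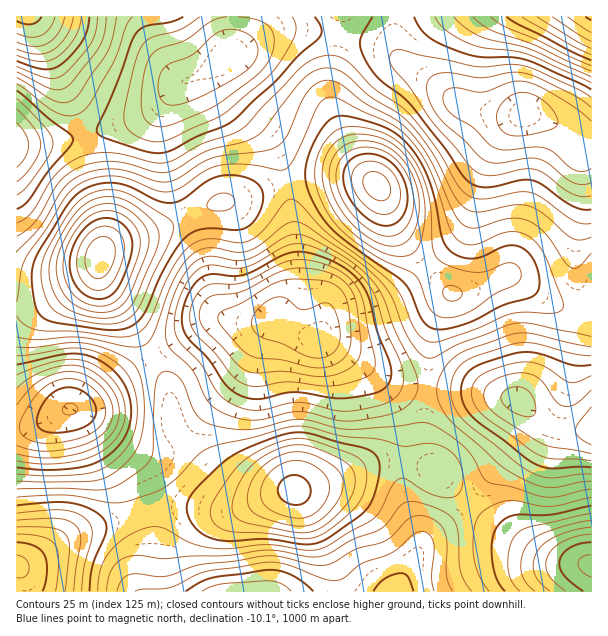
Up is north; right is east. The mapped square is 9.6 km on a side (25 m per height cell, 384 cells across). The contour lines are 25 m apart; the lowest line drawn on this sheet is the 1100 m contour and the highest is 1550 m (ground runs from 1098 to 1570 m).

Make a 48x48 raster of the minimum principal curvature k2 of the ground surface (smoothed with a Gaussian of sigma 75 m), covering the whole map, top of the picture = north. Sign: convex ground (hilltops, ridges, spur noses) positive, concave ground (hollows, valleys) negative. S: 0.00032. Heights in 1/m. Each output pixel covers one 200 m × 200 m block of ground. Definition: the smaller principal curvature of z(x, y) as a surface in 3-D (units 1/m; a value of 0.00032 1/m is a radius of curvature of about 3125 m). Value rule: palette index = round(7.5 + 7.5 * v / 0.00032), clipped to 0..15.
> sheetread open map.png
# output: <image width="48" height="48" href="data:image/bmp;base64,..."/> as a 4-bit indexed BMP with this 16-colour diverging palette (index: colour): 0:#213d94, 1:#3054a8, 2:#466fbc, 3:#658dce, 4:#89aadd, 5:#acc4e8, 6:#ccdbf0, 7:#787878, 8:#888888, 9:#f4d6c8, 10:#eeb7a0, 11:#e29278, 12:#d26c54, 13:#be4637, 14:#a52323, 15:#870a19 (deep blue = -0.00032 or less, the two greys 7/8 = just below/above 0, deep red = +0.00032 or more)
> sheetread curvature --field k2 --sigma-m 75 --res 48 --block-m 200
<image width="48" height="48" href="data:image/bmp;base64,Qk32BAAAAAAAAHYAAAAoAAAAMAAAADAAAAABAAQAAAAAAIAEAAATCwAAEwsAABAAAAAAAAAAlD0hAKhUMAC8b0YAzo1lAN2qiQDoxKwA8NvMAHh4eACIiIgAyNb0AKC37gB4kuIAVGzSADdGvgAjI6UAGQqHAJqqh1IAN6hjIiERESNWdlQ0Z3d2Z4iImbupdkEBWahSNCEAAAE0VFMiRnh2Z4iJu8yodTETaJYzV1MQAAABM0MQJXiGZniazcqHdkIkV3VFeYUyRDIRJFQQBHiXZWaKzad3h1M1ZlRXiXU0eYZBJXYwAkeHZURYu3Z4mFNFZlVomGVWndtzJXcwASRnhkM2iGeJqFNGZlV3h2Z5veyFRWUQMiJGh1MkRWeKlkNGdlZ3ZVebzduXZVICdjIkZ2Q0VXd4dSJHd2Z3ZFes3MqZhjAFqnMSVmQ1d3ZnVCNWZmZ3VFes3bqYhjAWvKYzRVM1eFVVRDNVVVVWVDac3bmHZTEmvbdVVlM0VREjRDNERFRFVCNq3sllVUNGm7hnd1MyEAAAIyEiRnZFVCI3q6hTRVVXeJh4hjEAAAAAAAABR4dUVDEkVVQyRWVnZmZnYgAAABAAAAABWJhURUIiIzISRVRVVEMzEAAjMlIAAAABV5hkNEM0REM0REM0VCEAAAFXdlMAAAACR5mFQzNGZ3VFZCEkRCAAABRohyEAACIiRpqoUyJGd2RFUxAjQyAAARJFVCEiABMyNXq6dCJFVUIjIQE0QyATQyIzMkVUEBIhEkeZZDNEMQAAABNFQyJGZDM0RHh1MiERABJWQzRDEAABEjZ3ZDVnZDVnh3h1NFMiEQACETRDIRACRWiYdmd3YzZ4d2ZUNpdUQyAAABI0RWIBRniZiJmHU0Z3ZTQzSMqGZlIAAAACV4QANGZ5q8qGVFZmQyMzauyXZ2QQARAAJVMAASNXrdp1Z2ZVMSNEjOynZmQAAzIAARAAABIkerhlepdTECNFneyoVmQABWZAAAAAAiIiNnZFnLhSACNGrv24VmQAF5mDEhACVVQhE0M2rMlRABI1rv/IVVMQKLykEBEliIZCERI3mphSEAAlrv/ZVEMRN72lAAJYqphTEAA2iIdkIAAVis3JUyI0aKylAAJpuph1IAAmiHd1MQAjV5qoUhJHiauVAAJqqqqWMAAmiIiGMQE0VniHUQJYqqqFAAN6zMy4QAAliImFIANVVniHUQJpu6l0AAOM7v7ZQAAUeJmFEARmVWd3UgJ6u5hkAASc7//pMAESWJh0ABNEMzRVQhN5qoZTEBWL3/7GIBIhNodTAAEAAAEjMiRoh1RDISV5rMqFECRCFGVCAAAAAAABIyRWZTM0QzRFaIdUISRUEkMhABEAAAARIiNVVDRVVEMiNFVDIBNEISIREBNERDMzIRJEVFZ3ZmQyI0QyEAEjIQAAACVndmZVMhIzRWiHZ4dkMzMhAAASIQAAACRmdmZlQiIiM1d3aKqXVDIQAAAiIQAAATNFVVVmQzMiESRmebuoYyEAABMzIAARElREREVmQjMyEAEkZ4h1MhEREkVUIAJFVoh2VVZmMjQzIQABNFQyIiIzNFd1MSRoibupdmd0EURDMhERIiERI0RFVmd1QzV4mszLh2dRAlVEMzIiIhEjVlRFZnd2VVZniqu7l2UgBXdUMzIiMiNGd1RFZ3d2Znd3iQ=="/>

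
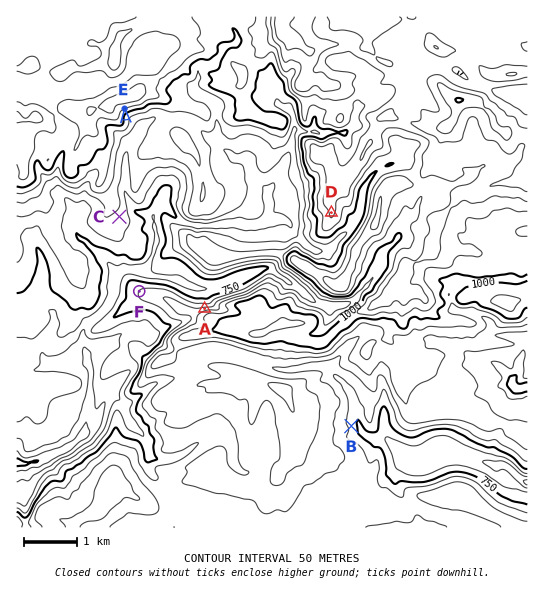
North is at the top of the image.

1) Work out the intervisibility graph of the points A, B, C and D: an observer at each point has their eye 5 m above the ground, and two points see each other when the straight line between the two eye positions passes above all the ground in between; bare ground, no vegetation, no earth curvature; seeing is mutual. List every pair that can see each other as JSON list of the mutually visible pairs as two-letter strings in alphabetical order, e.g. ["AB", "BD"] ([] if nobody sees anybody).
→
["AC", "AD", "CD"]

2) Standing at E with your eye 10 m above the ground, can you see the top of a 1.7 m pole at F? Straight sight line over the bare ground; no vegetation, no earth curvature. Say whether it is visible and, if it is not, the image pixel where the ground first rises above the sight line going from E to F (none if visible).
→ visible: true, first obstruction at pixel None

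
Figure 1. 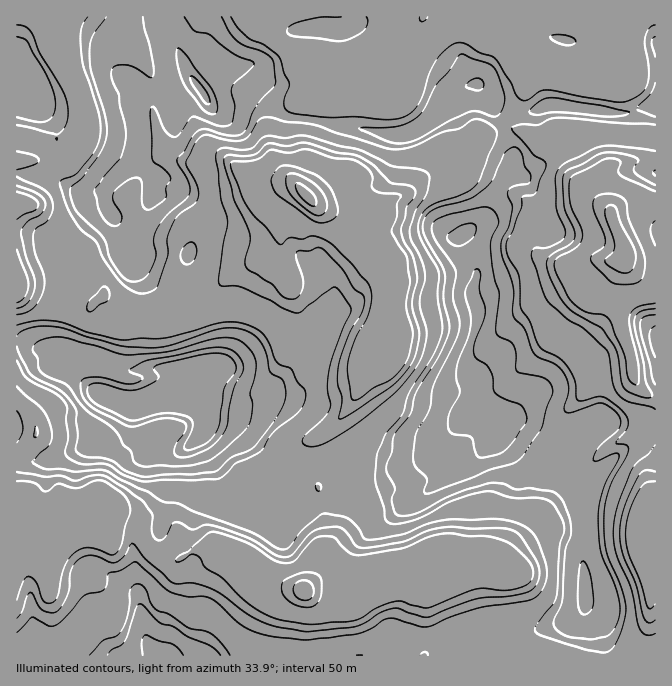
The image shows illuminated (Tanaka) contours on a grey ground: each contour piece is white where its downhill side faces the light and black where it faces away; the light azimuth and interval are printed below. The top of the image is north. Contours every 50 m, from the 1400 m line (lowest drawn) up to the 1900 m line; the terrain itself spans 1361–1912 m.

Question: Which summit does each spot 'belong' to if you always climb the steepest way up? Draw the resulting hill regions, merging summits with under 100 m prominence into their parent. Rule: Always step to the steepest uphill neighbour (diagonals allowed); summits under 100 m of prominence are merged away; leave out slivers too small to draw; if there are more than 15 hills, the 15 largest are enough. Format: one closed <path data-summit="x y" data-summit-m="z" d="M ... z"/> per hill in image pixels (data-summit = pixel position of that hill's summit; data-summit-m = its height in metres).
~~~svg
<path data-summit="307 195" data-summit-m="1912" d="M655 16l-638 0-1 87 6 1 8-6 7 3 6 11 10 10 3 15 10 13 26 23 12 6 9 1-7 13 0 14 5 10 9 6 8 9 1 6-1 22 6 7 9 25-4 25 0 33-1 2 5 13 3 2-1 2-10 2-17-2-33-18-18-5-4 6-4 15 13 6 32 23 23 8 8 0 6 28 8 15 6 4 9 2 16-2 21-16 6-12 15 0 22 6 20 19 30 11 16 0 34-8 30 2 28 10 10 0 12-5 24-21 10-12 5-10 10-8 3-27-8-13-2-9 12-36 0-14-5-11 3-29-12-15-5-15 27-21 27-54 0-10-7-11-8-25-12-19 6 5 15 3 15 7 13-2 10-5 24 0 40 7 21 0 15-7 9 0 2-3z"/><path data-summit="304 590" data-summit-m="1888" d="M20 341l-4 1 1 314 586-1-2-25-17-26-1-50 3-14-2-10 2-35-9-7-20-7-10 0-6-28-13-5-18-14-6 4 0-11-4-9-20-4-8-6-9 7-5 10-14 16-20 17-12 5-18-2-14-7-20-3-16 0-34 8-16 0-30-11-20-19-22-6-15 0-6 12-14 13-13 5-10 0-14-5-6-10-8-23-1-11-8 0-23-8-32-23-13-6 6-21-30 2z"/><path data-summit="624 257" data-summit-m="1879" d="M490 101l-1 2 9 14 8 25 7 11 0 10-27 54-27 21 5 15 12 15-3 29 5 11 0 14-12 36 2 9 8 13-3 28 12 8 15 2 4 9 0 8 11 1 17 13 15-1 30-19 22-10 36 10 20-1 1-323-11 1-15 7-21 0-40-7-24 0-10 5-13 2z"/><path data-summit="17 282" data-summit-m="1778" d="M30 98l-5 5-9 2 0 235 11 3 8 5 32-2 13 3 18 9 16 10 11 3 20-2 1-2-3-2-5-13 1-2 2-52 2-1-2-14-7-16-6-7 1-12-1-16-8-9-9-6-5-10 0-14 7-13-9-1-26-16-20-23-5-18-10-10-5-10z"/><path data-summit="647 567" data-summit-m="1775" d="M600 419l-23 10-18 11 9 7 6 10 5 20 10 11-5 17 0 25 2 2-3 22 1 50 17 26 3 26 51 0 1-228-21 1z"/>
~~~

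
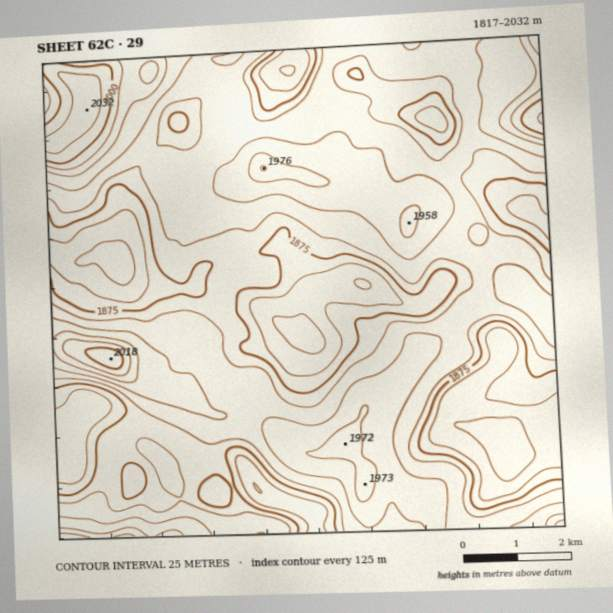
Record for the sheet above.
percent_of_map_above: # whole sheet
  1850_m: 86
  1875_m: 74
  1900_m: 56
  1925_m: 26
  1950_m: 9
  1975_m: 4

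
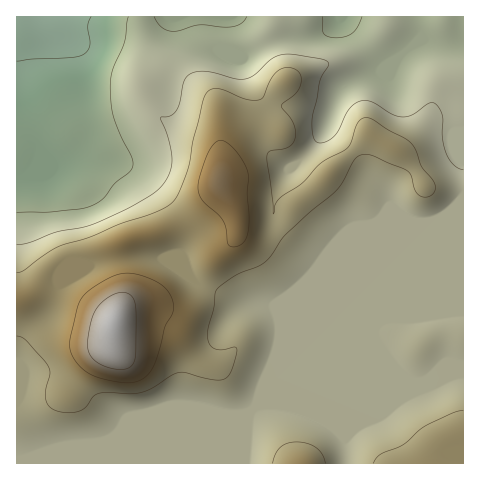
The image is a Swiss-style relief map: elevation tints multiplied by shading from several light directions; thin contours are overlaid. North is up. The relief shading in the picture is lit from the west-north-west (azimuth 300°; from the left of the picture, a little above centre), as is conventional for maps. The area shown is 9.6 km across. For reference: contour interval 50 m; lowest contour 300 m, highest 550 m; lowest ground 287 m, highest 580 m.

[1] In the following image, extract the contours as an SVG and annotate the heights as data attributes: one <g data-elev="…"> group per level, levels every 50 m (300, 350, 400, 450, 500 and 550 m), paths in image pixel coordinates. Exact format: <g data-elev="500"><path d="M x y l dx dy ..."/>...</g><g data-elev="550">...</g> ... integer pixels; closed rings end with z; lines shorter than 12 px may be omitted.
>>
<g data-elev="300"><path d="M91 17l-3 9 2 20-2 4-5 5-11 2-39 2-16 2"/></g><g data-elev="350"><path d="M128 17l-4 25-12 31-2 17 3 26 8 20 11 22 1 6-2 5-16 14-13 17-13 7-39 5-33 0"/><path d="M247 17l-5 6-8 4-11 0-23-2-26 6-6 0-6-3-8-11"/><path d="M362 17l-5 10-4 6-7 3-10 2-8-2-5-3-1-16"/></g><g data-elev="400"><path d="M463 170l-8-4-8-11-5-17 0-23-4-9-5-3-6 1-15 11-9 2-11-3-21-12-6-2-5 1-6 3-6 6-9 20-5 7-9 5-9 0-3-9 0-17 7-35 9-18-3-3-6-1-27-5-10 0-11 5-17 16-10 4-9 0-30-8-10 1-7 3-5 7-4 20-4 8-5 6-11 2 8 20 4 22-3 15-9 13-9 7-20 12-36 17-13 4-25 4-28 11-12 2"/></g><g data-elev="450"><path d="M325 463l-3-9-6-6-9-5-10-1-10 1-7 4-5 7-2 9"/><path d="M463 410l-10 3-28 13-22 19-24 10-6 8"/><path d="M17 336l4 1 5 3 22 25 2 9-4 16 0 10 4 8 10 4 11 1 10-2 6-5 7-10 5-3 33 1 12-2 10-5 18-12 7-2 7 0 27 7 10-1 5-2 3-6 6-21-2-3-12 3-7-1-5-2-2-5-1-13 5-20 4-19 18-14 23-10 9-6 18-25 52-46 19-31 6-3 8 0 36 15 5 5 5 16 5 6 6 0 5-2 3-5 0-4-3-7-10-12-6-17-5-7-39-24-8-1-3 1-4 5-6 17-3 6-26 15-20 21-22 14-5 7-2 10-6-59 4-4 17-4 6-6 2-8-2-8-3-7-9-10-1-3 16-13 4-11 0-6-4-5-6-2-6 0-6 2-5 5-11 22-4 3-14-1-27-10-7 0-4 3-4 9-10 38-6 32-9 24-8 9-15 9-35 11-29 13-32 9-14 9-21 16-7 2"/></g><g data-elev="500"><path d="M117 382l10 1 9-1 8-4 6-6 7-15 8-30 8-18-1-11-8-11-13-8-18-5-10-1-11 3-16 10-11 8-7 12-8 34 1 14 11 14 13 8z"/><path d="M231 246l5 1 6-3 3-4 3-6 1-14-2-26 1-19-3-10-9-14-9-9-7-2-7 5-6 11-8 22-1 11 5 12 15 14 5 6 3 8 2 14z"/></g><g data-elev="550"><path d="M114 369l9 0 6-1 5-5 1-7 0-51-3-8-8-5-13 4-13 10-6 13-4 20 0 10 4 9 9 6z"/></g>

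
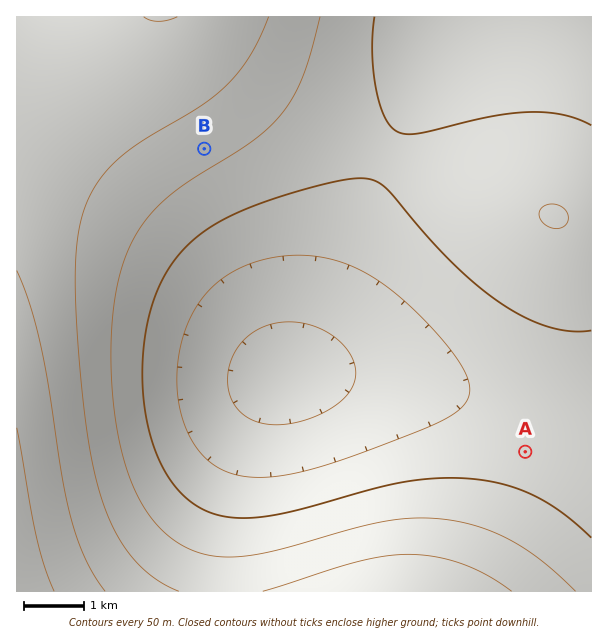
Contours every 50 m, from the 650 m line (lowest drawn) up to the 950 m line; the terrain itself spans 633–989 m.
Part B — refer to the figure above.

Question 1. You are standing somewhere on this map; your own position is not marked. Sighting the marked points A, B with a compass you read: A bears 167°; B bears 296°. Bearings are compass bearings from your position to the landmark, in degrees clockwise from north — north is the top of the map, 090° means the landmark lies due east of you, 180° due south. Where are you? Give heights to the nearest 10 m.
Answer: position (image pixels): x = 487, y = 287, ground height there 750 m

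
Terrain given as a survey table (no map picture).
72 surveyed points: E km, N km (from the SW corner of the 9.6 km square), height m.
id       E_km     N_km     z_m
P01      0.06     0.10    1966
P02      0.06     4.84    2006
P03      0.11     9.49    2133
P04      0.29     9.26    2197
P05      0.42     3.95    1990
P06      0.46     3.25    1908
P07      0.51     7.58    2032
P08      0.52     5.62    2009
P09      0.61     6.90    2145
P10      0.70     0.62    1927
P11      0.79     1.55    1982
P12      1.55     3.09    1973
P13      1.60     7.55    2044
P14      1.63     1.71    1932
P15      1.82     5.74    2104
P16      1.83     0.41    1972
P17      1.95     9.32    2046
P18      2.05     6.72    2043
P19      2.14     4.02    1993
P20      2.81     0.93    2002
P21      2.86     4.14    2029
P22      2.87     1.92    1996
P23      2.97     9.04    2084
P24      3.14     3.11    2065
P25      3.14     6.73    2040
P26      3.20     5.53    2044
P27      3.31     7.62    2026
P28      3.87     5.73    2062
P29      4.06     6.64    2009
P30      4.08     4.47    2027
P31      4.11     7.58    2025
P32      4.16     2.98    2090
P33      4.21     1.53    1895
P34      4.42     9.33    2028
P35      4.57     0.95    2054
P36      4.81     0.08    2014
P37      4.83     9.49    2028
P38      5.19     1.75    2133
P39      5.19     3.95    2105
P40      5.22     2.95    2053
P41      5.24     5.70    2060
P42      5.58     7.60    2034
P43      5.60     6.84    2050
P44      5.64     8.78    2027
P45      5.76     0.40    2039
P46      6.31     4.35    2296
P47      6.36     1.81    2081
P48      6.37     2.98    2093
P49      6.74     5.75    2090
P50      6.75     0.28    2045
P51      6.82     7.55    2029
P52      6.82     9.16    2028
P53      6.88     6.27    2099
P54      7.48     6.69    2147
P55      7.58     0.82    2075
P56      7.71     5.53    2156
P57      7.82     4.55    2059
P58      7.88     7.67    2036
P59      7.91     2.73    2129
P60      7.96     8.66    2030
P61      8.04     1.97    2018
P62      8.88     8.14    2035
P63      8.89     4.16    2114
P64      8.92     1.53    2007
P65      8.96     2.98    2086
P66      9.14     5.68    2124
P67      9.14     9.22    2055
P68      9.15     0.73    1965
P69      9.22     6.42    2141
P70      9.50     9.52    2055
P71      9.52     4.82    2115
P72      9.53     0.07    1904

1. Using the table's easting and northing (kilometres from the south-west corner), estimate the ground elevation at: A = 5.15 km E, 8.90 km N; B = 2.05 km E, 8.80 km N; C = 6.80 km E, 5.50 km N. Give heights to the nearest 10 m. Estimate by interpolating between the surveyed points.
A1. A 2030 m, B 2050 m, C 2120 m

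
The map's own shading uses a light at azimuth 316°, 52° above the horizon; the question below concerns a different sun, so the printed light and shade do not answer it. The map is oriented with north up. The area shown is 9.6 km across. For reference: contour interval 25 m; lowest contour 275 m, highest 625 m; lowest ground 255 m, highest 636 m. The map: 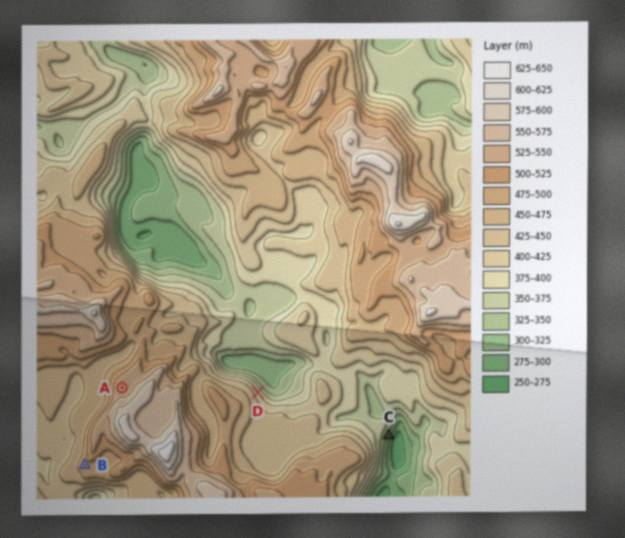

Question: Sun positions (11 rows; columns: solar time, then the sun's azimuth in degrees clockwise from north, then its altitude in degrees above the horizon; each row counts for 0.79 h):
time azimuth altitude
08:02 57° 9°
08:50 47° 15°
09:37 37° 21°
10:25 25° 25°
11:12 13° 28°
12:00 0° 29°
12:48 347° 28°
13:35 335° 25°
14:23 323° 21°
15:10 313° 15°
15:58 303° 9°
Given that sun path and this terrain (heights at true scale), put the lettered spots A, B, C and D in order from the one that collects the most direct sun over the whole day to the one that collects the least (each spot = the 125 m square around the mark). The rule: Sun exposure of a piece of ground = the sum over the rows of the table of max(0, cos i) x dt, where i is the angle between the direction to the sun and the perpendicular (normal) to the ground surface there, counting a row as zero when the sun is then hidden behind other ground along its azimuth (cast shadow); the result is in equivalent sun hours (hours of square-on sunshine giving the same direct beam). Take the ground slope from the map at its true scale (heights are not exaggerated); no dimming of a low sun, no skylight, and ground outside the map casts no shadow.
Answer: D > A > B > C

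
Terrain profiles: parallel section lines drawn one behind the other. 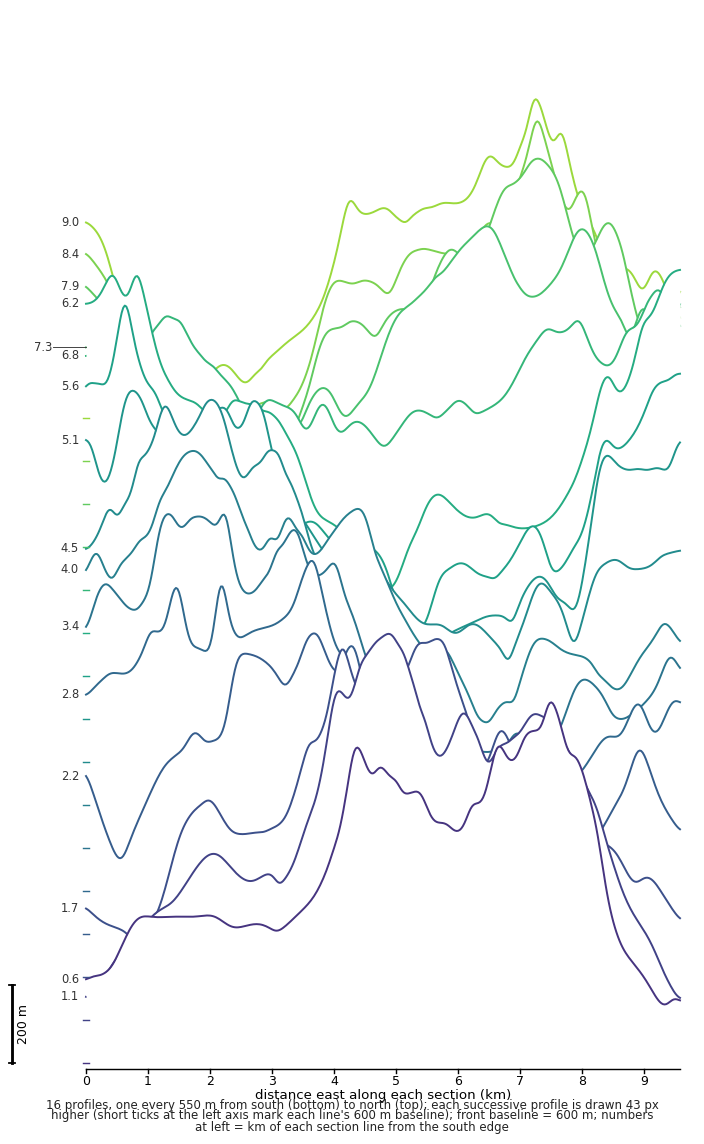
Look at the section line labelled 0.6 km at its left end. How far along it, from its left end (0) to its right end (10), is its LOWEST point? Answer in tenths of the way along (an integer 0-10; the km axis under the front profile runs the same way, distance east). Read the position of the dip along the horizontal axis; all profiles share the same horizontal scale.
10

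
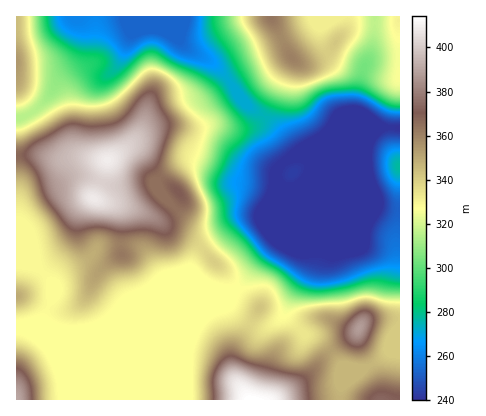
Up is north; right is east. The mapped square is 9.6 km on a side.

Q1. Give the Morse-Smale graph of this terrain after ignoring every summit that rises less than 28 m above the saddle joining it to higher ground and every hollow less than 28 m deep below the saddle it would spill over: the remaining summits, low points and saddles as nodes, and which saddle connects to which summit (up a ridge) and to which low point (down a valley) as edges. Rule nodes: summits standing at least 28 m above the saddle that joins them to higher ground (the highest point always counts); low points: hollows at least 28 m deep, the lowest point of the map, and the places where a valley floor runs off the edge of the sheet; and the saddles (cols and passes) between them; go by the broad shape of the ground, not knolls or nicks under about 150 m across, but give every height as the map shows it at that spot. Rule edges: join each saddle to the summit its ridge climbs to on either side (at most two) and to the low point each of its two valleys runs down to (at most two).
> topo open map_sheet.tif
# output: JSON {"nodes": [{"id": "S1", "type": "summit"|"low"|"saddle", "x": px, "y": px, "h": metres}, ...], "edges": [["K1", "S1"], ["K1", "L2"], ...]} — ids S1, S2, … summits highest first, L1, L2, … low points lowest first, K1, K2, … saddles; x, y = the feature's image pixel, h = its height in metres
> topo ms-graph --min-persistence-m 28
{"nodes": [
{"id": "S1", "type": "summit", "x": 252, "y": 398, "h": 414},
{"id": "S2", "type": "summit", "x": 108, "y": 160, "h": 409},
{"id": "S3", "type": "summit", "x": 16, "y": 398, "h": 391},
{"id": "S4", "type": "summit", "x": 360, "y": 328, "h": 388},
{"id": "S5", "type": "summit", "x": 272, "y": 18, "h": 363},
{"id": "S6", "type": "summit", "x": 16, "y": 62, "h": 354},
{"id": "L1", "type": "low", "x": 398, "y": 128, "h": 240},
{"id": "K1", "type": "saddle", "x": 330, "y": 352, "h": 352},
{"id": "K2", "type": "saddle", "x": 16, "y": 328, "h": 327},
{"id": "K3", "type": "saddle", "x": 238, "y": 288, "h": 327},
{"id": "K4", "type": "saddle", "x": 28, "y": 114, "h": 315},
{"id": "K5", "type": "saddle", "x": 264, "y": 116, "h": 275},
{"id": "K6", "type": "saddle", "x": 388, "y": 128, "h": 241}],
"edges": [["K1", "S1"], ["K1", "S4"], ["K1", "L1"], ["K2", "S2"], ["K2", "S3"], ["K2", "L1"], ["K3", "S1"], ["K3", "S2"], ["K3", "L1"], ["K4", "S2"], ["K4", "S6"], ["K4", "L1"], ["K5", "S2"], ["K5", "S5"], ["K5", "L1"], ["K6", "S1"], ["K6", "S5"], ["K6", "L1"]]}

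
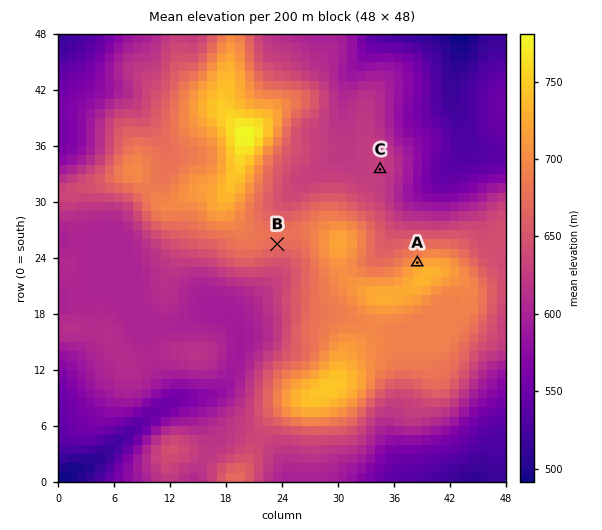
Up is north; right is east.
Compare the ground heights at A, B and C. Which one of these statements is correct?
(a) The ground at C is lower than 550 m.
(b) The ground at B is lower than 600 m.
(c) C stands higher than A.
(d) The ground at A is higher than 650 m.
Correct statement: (d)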